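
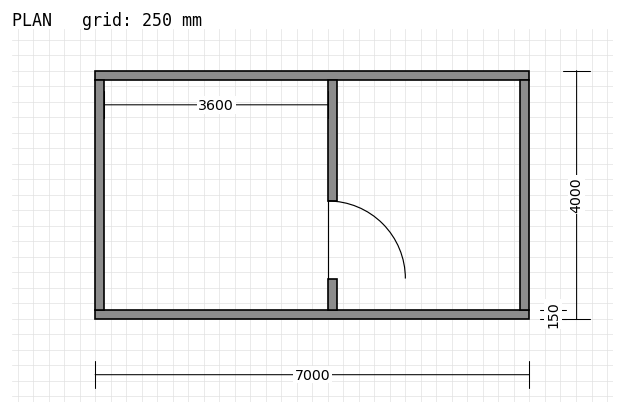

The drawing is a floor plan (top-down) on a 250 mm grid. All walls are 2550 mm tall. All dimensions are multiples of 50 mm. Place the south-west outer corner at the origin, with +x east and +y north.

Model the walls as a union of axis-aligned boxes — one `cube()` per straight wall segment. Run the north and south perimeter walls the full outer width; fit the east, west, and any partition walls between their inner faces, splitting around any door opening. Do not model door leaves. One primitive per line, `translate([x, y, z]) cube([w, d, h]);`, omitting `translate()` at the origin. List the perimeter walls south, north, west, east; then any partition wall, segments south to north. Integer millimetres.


cube([7000, 150, 2550]);
translate([0, 3850, 0]) cube([7000, 150, 2550]);
translate([0, 150, 0]) cube([150, 3700, 2550]);
translate([6850, 150, 0]) cube([150, 3700, 2550]);
translate([3750, 150, 0]) cube([150, 500, 2550]);
translate([3750, 1900, 0]) cube([150, 1950, 2550]);


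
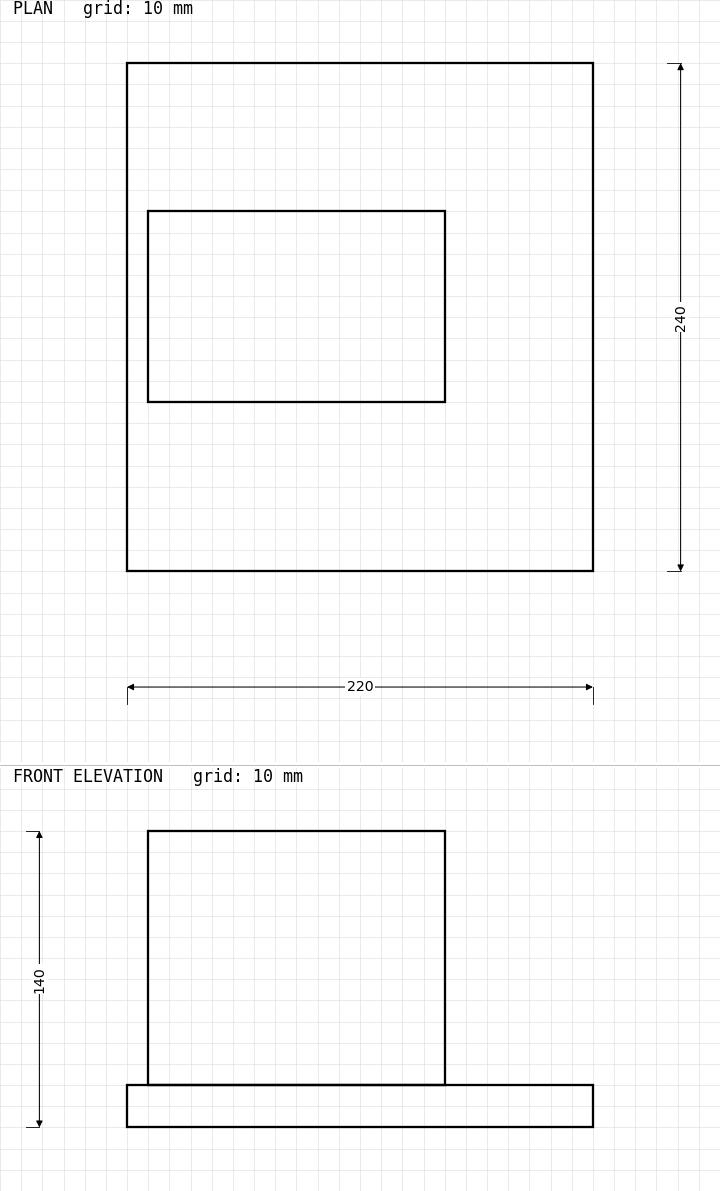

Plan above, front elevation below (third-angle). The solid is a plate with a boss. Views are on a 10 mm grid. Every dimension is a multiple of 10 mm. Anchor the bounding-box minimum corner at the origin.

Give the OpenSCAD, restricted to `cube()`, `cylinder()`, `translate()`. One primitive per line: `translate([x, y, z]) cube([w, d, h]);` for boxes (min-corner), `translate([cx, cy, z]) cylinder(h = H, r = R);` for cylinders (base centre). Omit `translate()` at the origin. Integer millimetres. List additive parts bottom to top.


cube([220, 240, 20]);
translate([10, 80, 20]) cube([140, 90, 120]);


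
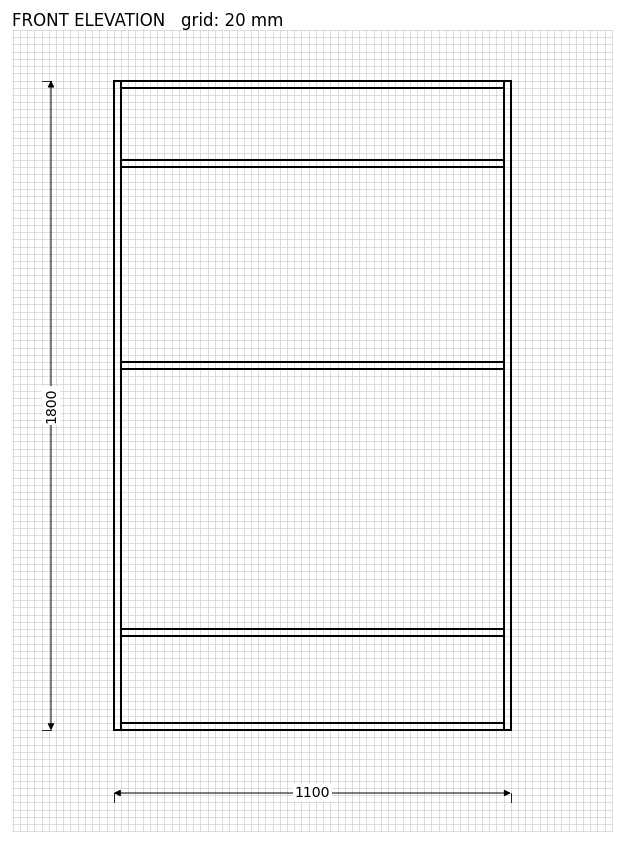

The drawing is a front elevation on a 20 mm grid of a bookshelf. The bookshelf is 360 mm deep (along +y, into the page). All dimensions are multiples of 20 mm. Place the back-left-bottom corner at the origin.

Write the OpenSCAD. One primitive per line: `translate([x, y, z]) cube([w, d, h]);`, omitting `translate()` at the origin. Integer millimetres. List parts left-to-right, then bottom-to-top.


cube([20, 360, 1800]);
translate([20, 0, 0]) cube([1060, 360, 20]);
translate([20, 0, 260]) cube([1060, 360, 20]);
translate([20, 0, 1000]) cube([1060, 360, 20]);
translate([20, 0, 1560]) cube([1060, 360, 20]);
translate([20, 0, 1780]) cube([1060, 360, 20]);
translate([1080, 0, 0]) cube([20, 360, 1800]);


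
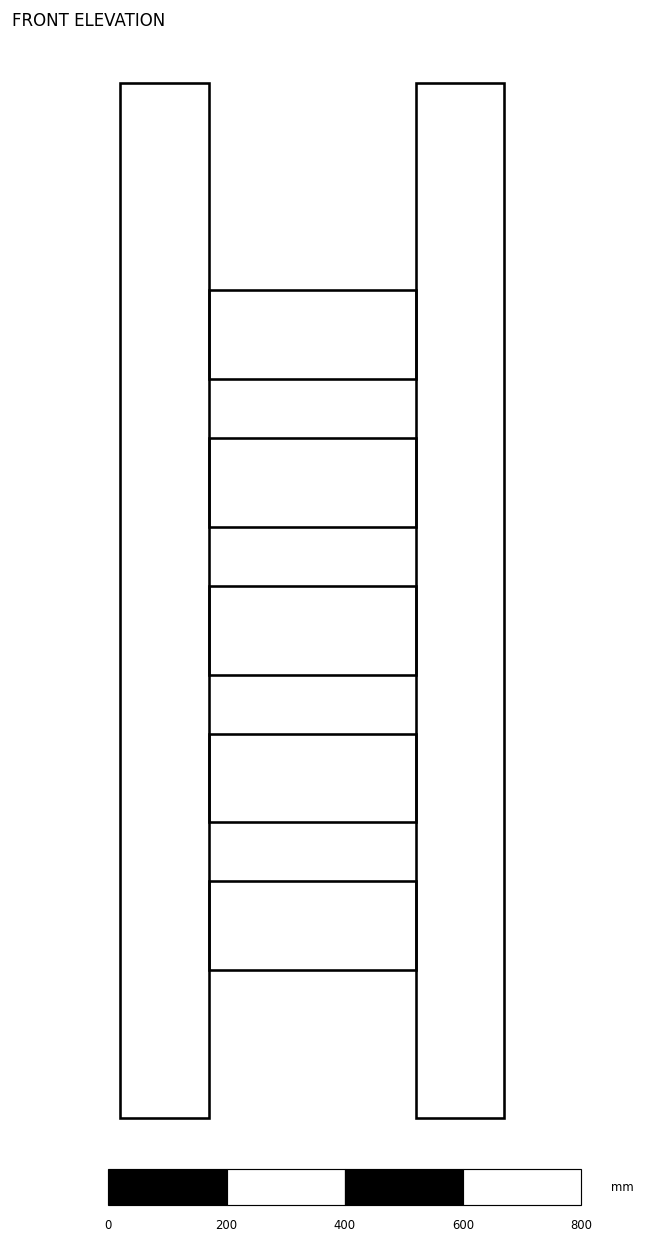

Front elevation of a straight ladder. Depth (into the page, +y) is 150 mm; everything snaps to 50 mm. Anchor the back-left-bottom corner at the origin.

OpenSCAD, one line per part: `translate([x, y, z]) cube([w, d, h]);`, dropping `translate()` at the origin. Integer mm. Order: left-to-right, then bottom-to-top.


cube([150, 150, 1750]);
translate([150, 0, 250]) cube([350, 150, 150]);
translate([150, 0, 500]) cube([350, 150, 150]);
translate([150, 0, 750]) cube([350, 150, 150]);
translate([150, 0, 1000]) cube([350, 150, 150]);
translate([150, 0, 1250]) cube([350, 150, 150]);
translate([500, 0, 0]) cube([150, 150, 1750]);


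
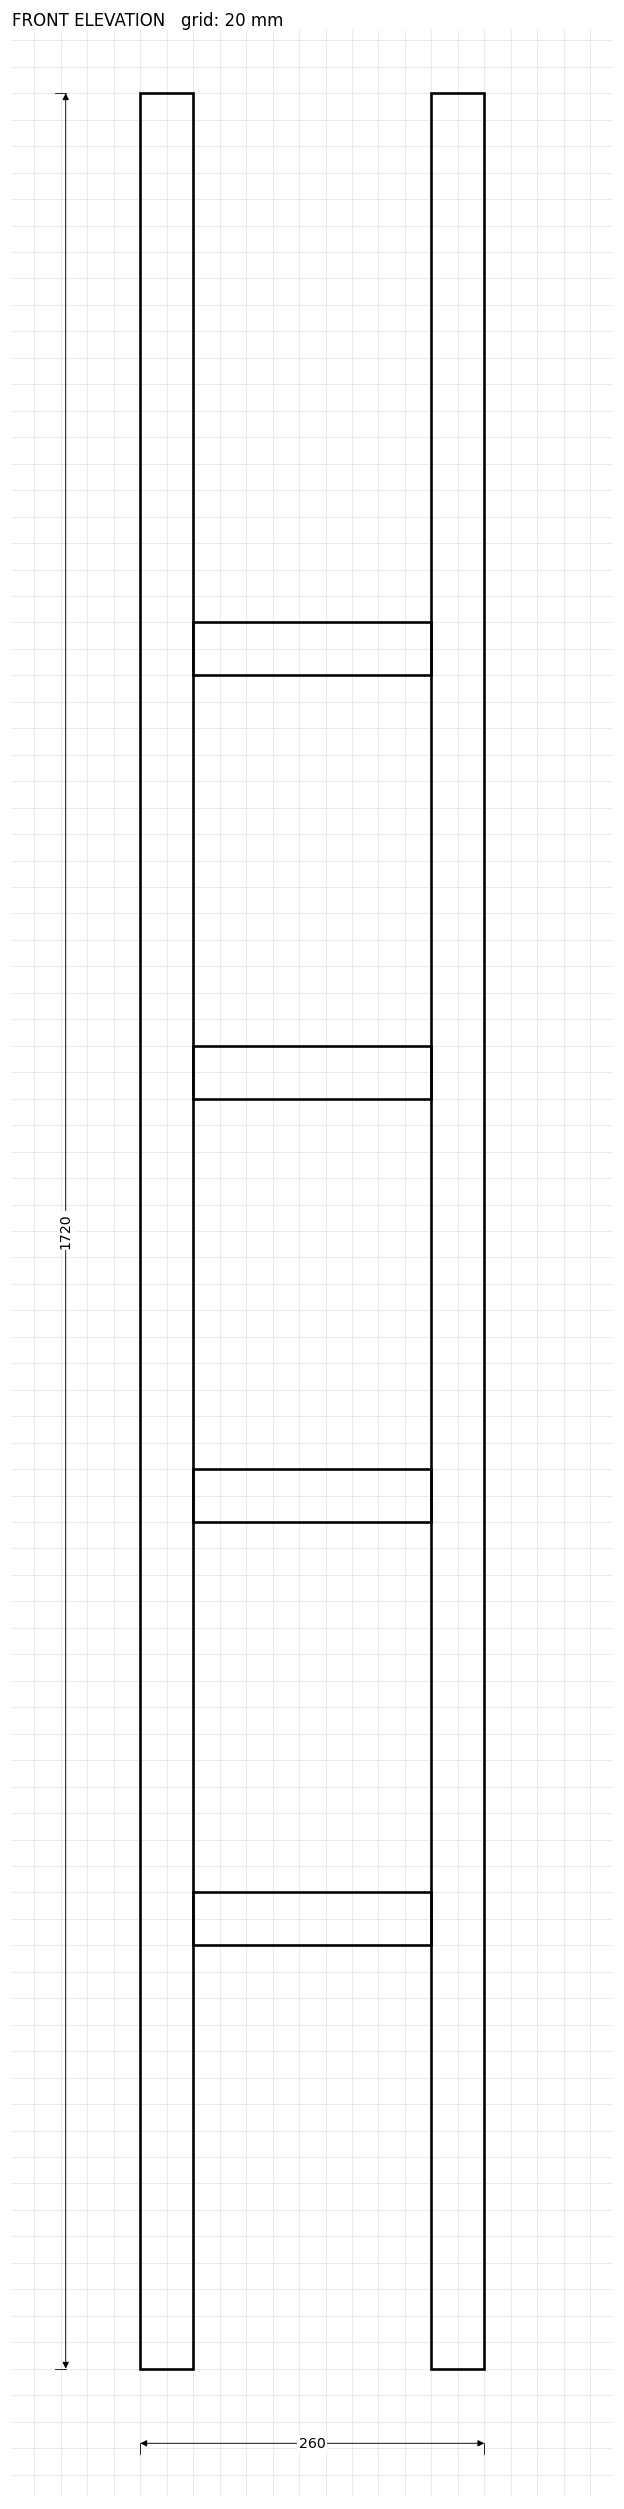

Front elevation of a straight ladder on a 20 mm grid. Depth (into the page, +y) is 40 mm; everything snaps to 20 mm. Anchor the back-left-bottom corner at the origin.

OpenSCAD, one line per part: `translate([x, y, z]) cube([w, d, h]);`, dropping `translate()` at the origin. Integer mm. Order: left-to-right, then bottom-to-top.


cube([40, 40, 1720]);
translate([40, 0, 320]) cube([180, 40, 40]);
translate([40, 0, 640]) cube([180, 40, 40]);
translate([40, 0, 960]) cube([180, 40, 40]);
translate([40, 0, 1280]) cube([180, 40, 40]);
translate([220, 0, 0]) cube([40, 40, 1720]);


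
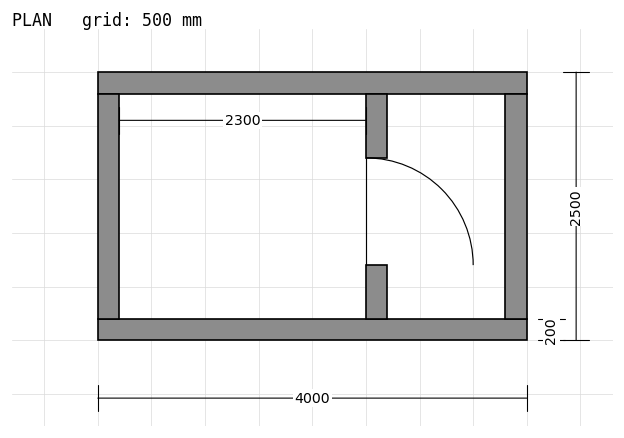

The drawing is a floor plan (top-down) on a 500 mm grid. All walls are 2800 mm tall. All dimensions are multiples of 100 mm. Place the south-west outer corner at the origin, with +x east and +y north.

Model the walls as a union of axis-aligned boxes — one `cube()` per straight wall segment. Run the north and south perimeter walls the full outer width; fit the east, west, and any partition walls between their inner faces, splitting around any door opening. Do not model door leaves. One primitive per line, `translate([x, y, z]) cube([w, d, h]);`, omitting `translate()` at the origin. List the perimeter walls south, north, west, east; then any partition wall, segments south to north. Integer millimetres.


cube([4000, 200, 2800]);
translate([0, 2300, 0]) cube([4000, 200, 2800]);
translate([0, 200, 0]) cube([200, 2100, 2800]);
translate([3800, 200, 0]) cube([200, 2100, 2800]);
translate([2500, 200, 0]) cube([200, 500, 2800]);
translate([2500, 1700, 0]) cube([200, 600, 2800]);


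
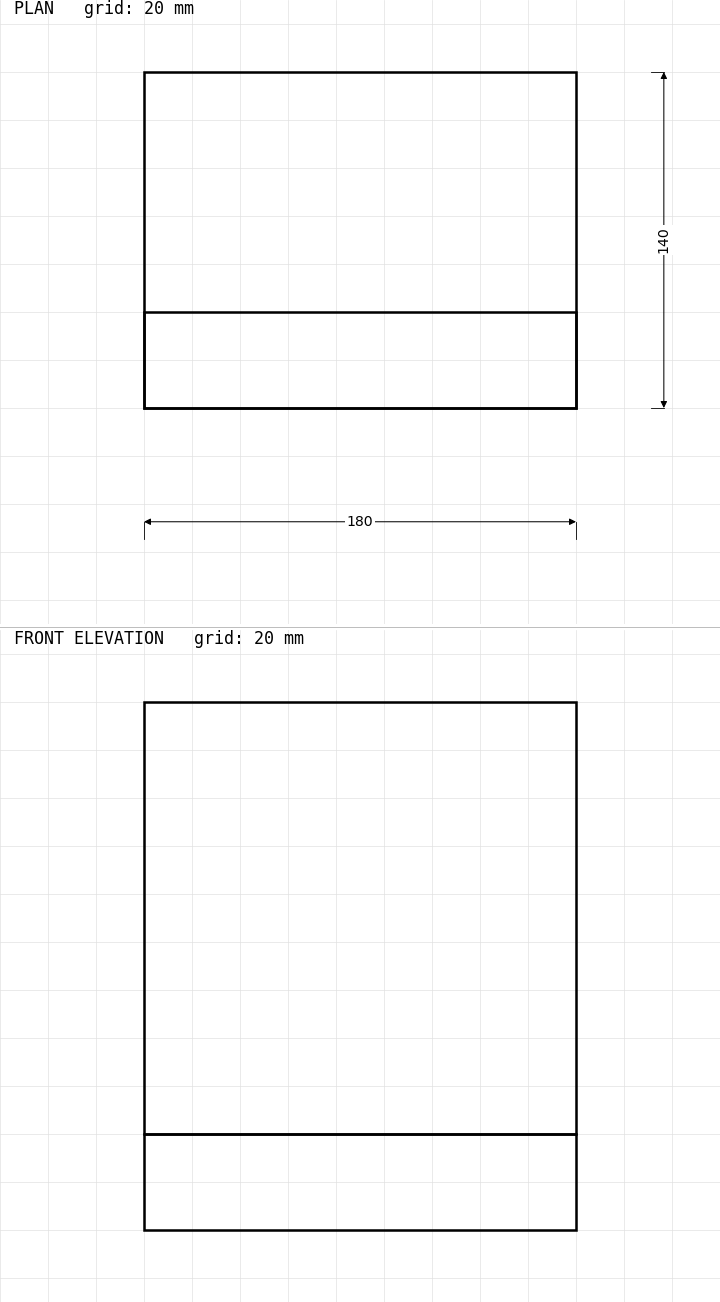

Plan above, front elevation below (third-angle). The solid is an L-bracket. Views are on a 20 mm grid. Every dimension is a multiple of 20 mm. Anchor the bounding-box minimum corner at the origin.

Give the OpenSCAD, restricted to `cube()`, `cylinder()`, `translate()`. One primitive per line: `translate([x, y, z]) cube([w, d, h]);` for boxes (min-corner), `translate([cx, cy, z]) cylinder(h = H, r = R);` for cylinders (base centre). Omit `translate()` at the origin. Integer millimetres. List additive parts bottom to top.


cube([180, 140, 40]);
translate([0, 0, 40]) cube([180, 40, 180]);


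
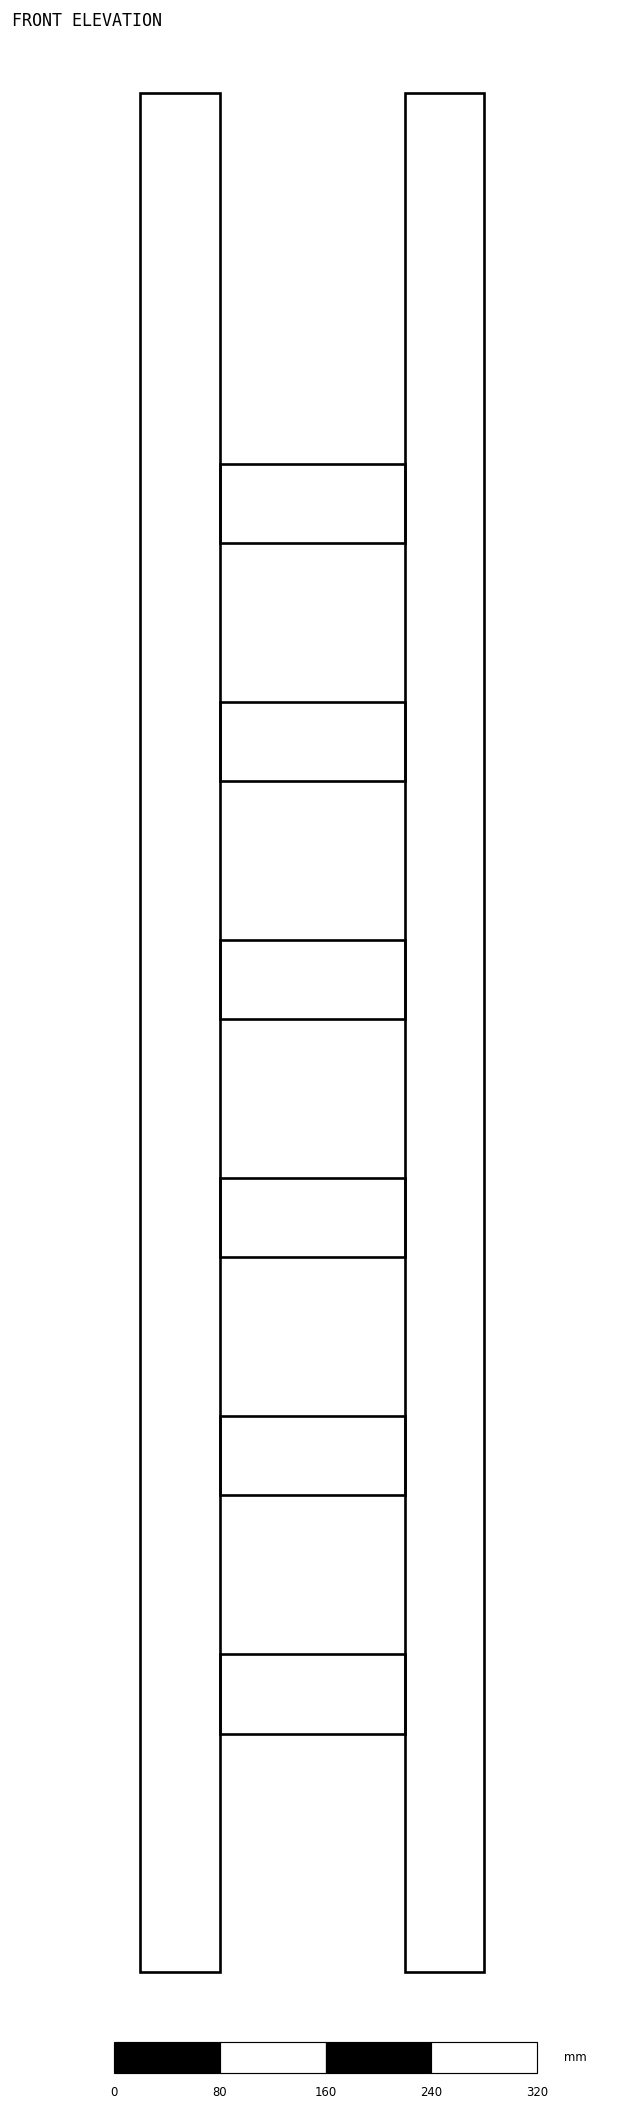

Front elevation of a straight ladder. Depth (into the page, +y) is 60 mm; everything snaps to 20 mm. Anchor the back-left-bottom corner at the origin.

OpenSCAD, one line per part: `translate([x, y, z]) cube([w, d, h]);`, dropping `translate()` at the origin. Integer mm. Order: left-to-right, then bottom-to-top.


cube([60, 60, 1420]);
translate([60, 0, 180]) cube([140, 60, 60]);
translate([60, 0, 360]) cube([140, 60, 60]);
translate([60, 0, 540]) cube([140, 60, 60]);
translate([60, 0, 720]) cube([140, 60, 60]);
translate([60, 0, 900]) cube([140, 60, 60]);
translate([60, 0, 1080]) cube([140, 60, 60]);
translate([200, 0, 0]) cube([60, 60, 1420]);


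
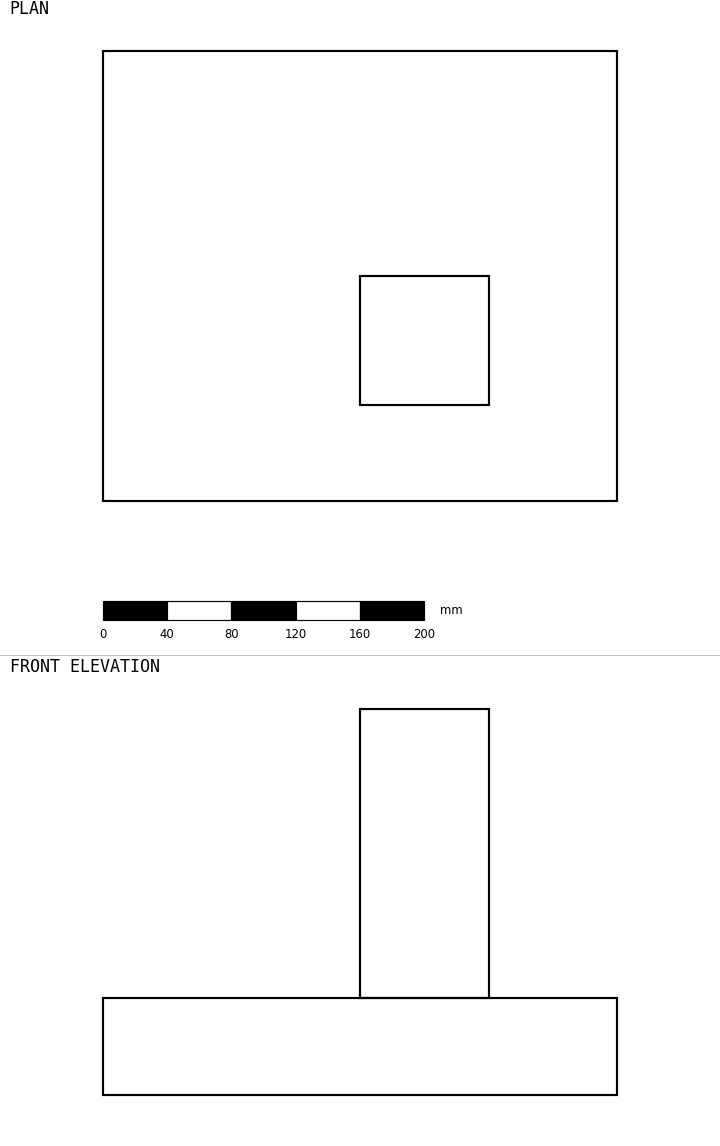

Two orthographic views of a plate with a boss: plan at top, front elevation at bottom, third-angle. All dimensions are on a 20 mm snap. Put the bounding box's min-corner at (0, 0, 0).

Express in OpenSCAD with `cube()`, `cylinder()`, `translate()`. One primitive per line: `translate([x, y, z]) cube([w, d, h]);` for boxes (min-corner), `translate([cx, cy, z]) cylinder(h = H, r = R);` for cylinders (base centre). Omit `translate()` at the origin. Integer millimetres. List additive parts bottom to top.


cube([320, 280, 60]);
translate([160, 60, 60]) cube([80, 80, 180]);


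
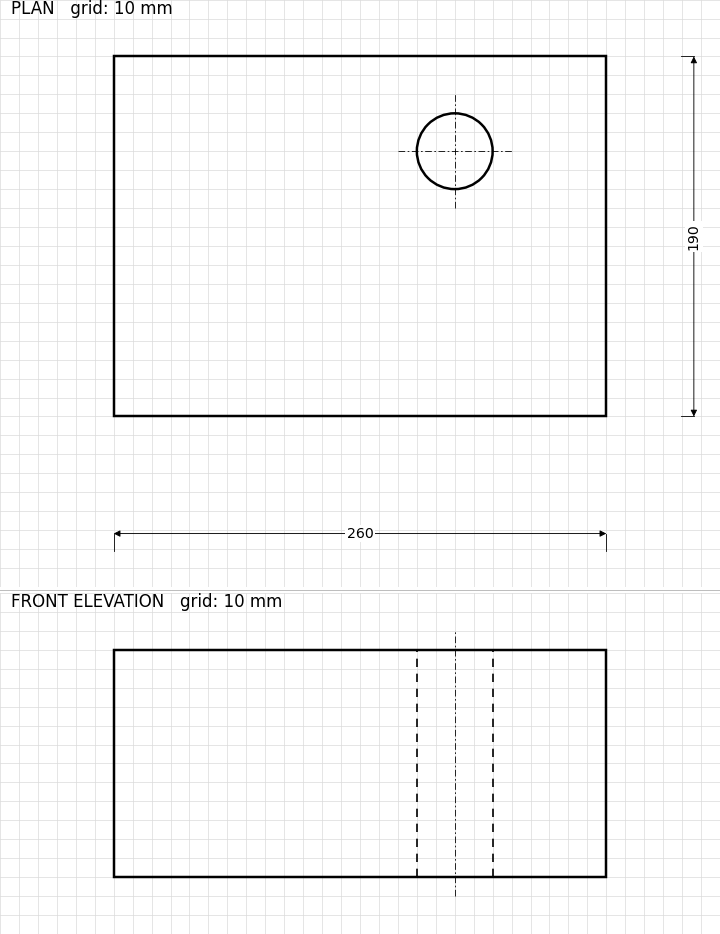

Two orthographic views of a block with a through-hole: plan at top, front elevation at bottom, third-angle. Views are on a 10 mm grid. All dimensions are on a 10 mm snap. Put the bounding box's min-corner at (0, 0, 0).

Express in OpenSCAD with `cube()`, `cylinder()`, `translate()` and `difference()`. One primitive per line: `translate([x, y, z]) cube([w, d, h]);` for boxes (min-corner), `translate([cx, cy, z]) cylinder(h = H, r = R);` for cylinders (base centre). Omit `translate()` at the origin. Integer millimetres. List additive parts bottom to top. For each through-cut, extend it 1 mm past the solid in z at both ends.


difference() {
  cube([260, 190, 120]);
  translate([180, 140, -1]) cylinder(h = 122, r = 20);
}


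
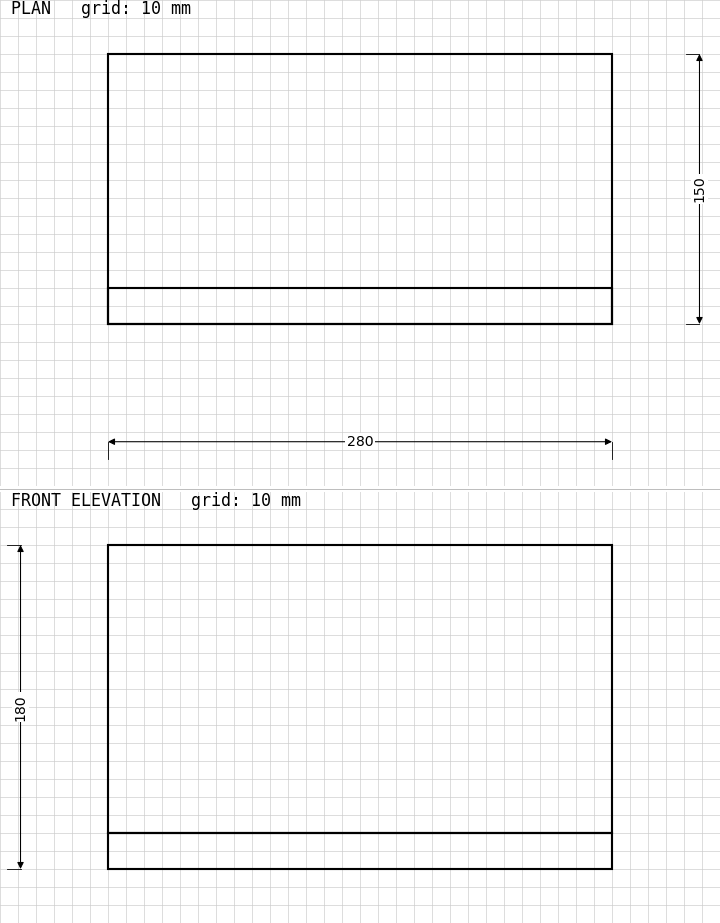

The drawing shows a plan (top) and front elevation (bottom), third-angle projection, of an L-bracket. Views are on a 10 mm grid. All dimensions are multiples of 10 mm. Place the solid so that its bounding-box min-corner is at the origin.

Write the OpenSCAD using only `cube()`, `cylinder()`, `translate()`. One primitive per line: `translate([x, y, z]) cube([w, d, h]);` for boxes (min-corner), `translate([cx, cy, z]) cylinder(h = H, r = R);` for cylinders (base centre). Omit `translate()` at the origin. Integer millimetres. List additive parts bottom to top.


cube([280, 150, 20]);
translate([0, 0, 20]) cube([280, 20, 160]);


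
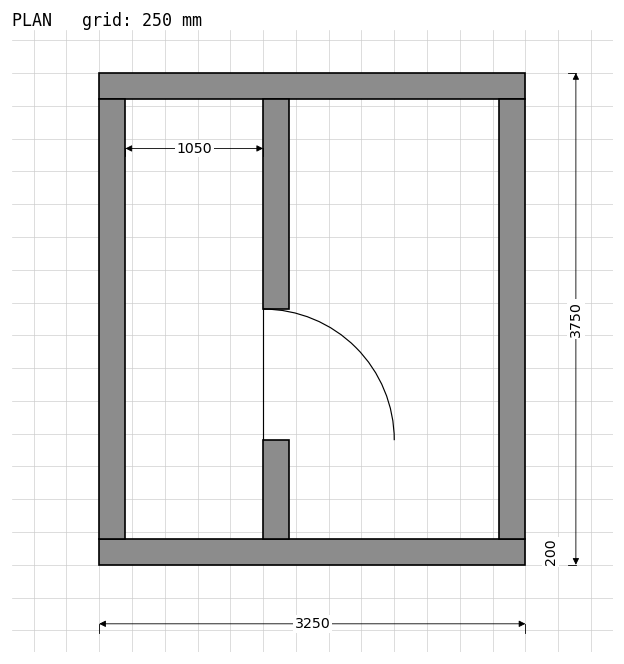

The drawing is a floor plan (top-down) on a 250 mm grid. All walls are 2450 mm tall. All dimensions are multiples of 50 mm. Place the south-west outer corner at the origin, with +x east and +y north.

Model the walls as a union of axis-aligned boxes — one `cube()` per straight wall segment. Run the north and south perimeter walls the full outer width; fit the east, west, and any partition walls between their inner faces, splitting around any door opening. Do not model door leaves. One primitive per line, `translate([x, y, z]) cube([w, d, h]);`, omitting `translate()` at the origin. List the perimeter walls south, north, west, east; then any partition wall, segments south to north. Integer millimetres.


cube([3250, 200, 2450]);
translate([0, 3550, 0]) cube([3250, 200, 2450]);
translate([0, 200, 0]) cube([200, 3350, 2450]);
translate([3050, 200, 0]) cube([200, 3350, 2450]);
translate([1250, 200, 0]) cube([200, 750, 2450]);
translate([1250, 1950, 0]) cube([200, 1600, 2450]);


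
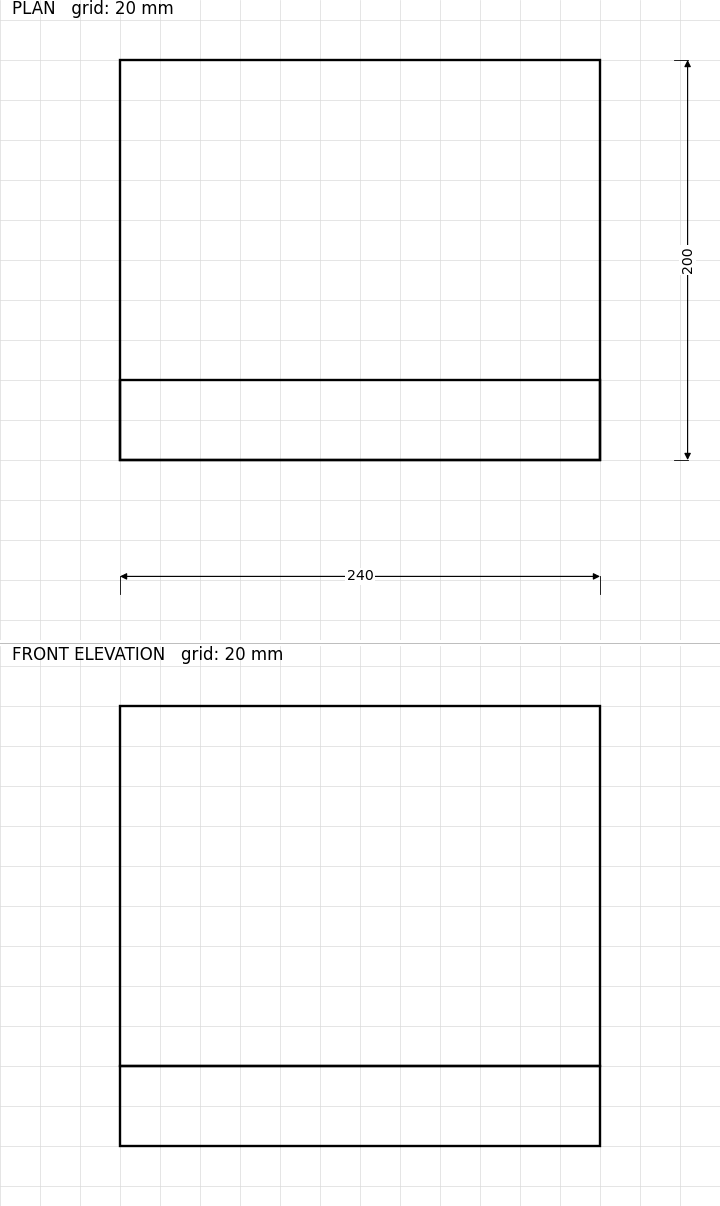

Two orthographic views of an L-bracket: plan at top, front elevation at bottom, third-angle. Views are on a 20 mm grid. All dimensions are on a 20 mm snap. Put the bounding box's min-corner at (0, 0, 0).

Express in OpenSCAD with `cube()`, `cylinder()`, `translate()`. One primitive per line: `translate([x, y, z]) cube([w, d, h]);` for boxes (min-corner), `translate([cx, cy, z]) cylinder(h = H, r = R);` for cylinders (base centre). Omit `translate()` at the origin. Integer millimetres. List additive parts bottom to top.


cube([240, 200, 40]);
translate([0, 0, 40]) cube([240, 40, 180]);


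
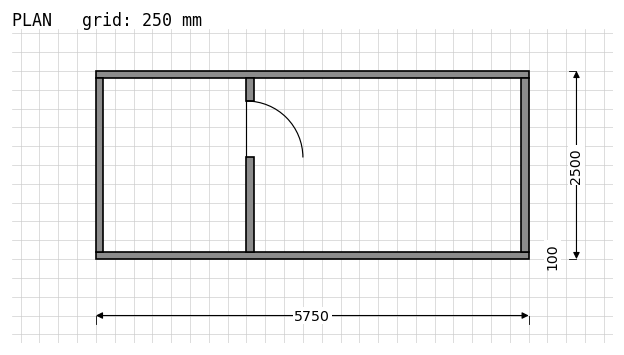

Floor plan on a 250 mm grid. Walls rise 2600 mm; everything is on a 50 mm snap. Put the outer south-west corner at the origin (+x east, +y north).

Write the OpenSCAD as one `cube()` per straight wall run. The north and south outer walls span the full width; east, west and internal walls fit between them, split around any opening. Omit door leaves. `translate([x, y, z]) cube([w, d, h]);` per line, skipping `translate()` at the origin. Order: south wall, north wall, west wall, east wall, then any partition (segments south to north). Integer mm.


cube([5750, 100, 2600]);
translate([0, 2400, 0]) cube([5750, 100, 2600]);
translate([0, 100, 0]) cube([100, 2300, 2600]);
translate([5650, 100, 0]) cube([100, 2300, 2600]);
translate([2000, 100, 0]) cube([100, 1250, 2600]);
translate([2000, 2100, 0]) cube([100, 300, 2600]);


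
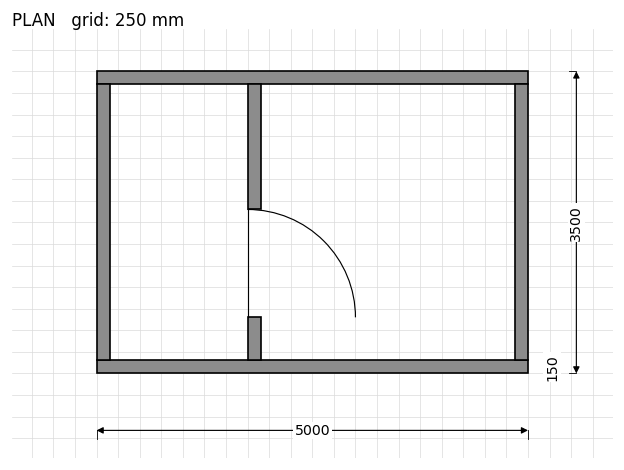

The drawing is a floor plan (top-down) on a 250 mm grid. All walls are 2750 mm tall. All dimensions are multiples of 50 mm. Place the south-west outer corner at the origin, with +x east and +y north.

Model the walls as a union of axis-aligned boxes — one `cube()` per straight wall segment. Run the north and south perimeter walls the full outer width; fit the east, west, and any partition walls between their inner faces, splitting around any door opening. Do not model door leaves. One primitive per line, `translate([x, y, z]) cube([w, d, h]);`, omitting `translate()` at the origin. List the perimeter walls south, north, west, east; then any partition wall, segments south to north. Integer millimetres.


cube([5000, 150, 2750]);
translate([0, 3350, 0]) cube([5000, 150, 2750]);
translate([0, 150, 0]) cube([150, 3200, 2750]);
translate([4850, 150, 0]) cube([150, 3200, 2750]);
translate([1750, 150, 0]) cube([150, 500, 2750]);
translate([1750, 1900, 0]) cube([150, 1450, 2750]);


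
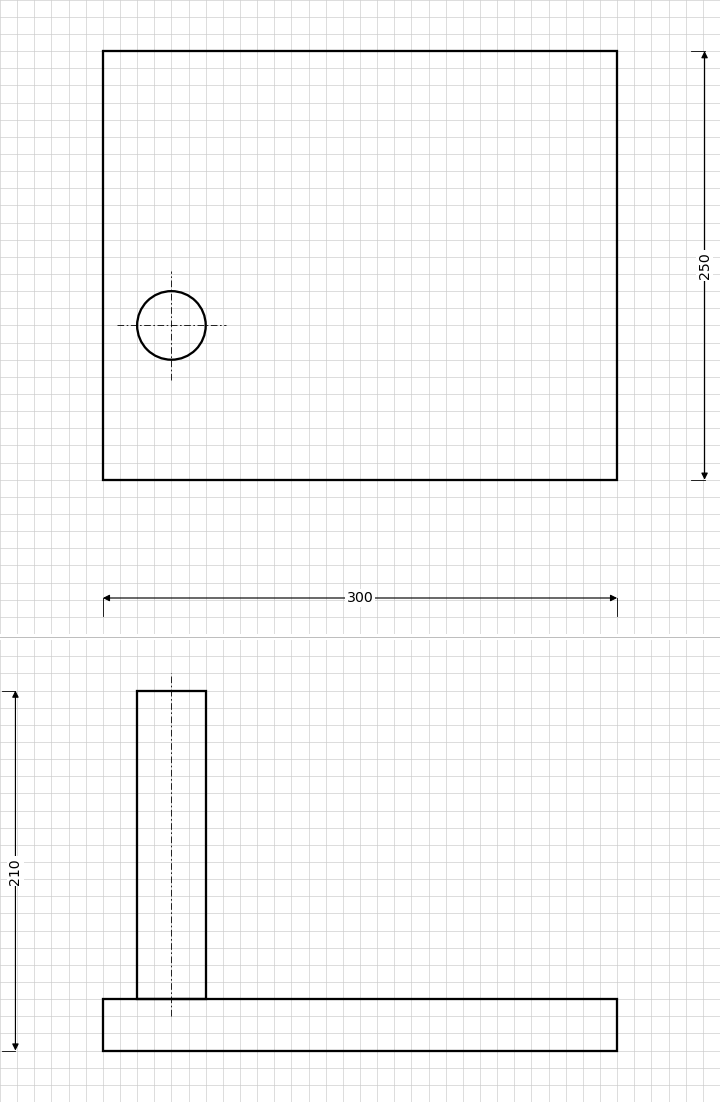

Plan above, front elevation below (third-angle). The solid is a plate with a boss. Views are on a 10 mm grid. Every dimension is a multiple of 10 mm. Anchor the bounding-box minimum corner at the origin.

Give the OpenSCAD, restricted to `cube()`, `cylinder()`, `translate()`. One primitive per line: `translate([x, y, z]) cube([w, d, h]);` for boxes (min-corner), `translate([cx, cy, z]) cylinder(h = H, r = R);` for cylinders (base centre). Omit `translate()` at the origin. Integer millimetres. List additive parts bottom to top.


cube([300, 250, 30]);
translate([40, 90, 30]) cylinder(h = 180, r = 20);


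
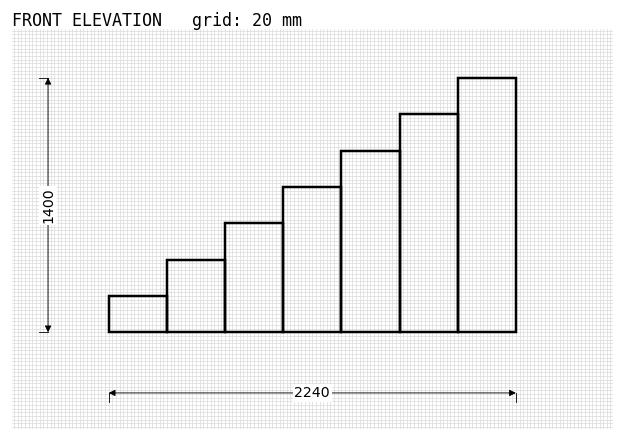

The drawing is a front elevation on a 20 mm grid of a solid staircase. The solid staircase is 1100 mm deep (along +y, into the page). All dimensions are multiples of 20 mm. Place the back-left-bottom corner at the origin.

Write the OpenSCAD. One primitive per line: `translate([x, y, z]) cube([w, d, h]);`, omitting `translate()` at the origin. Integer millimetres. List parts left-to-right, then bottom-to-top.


cube([320, 1100, 200]);
translate([320, 0, 0]) cube([320, 1100, 400]);
translate([640, 0, 0]) cube([320, 1100, 600]);
translate([960, 0, 0]) cube([320, 1100, 800]);
translate([1280, 0, 0]) cube([320, 1100, 1000]);
translate([1600, 0, 0]) cube([320, 1100, 1200]);
translate([1920, 0, 0]) cube([320, 1100, 1400]);


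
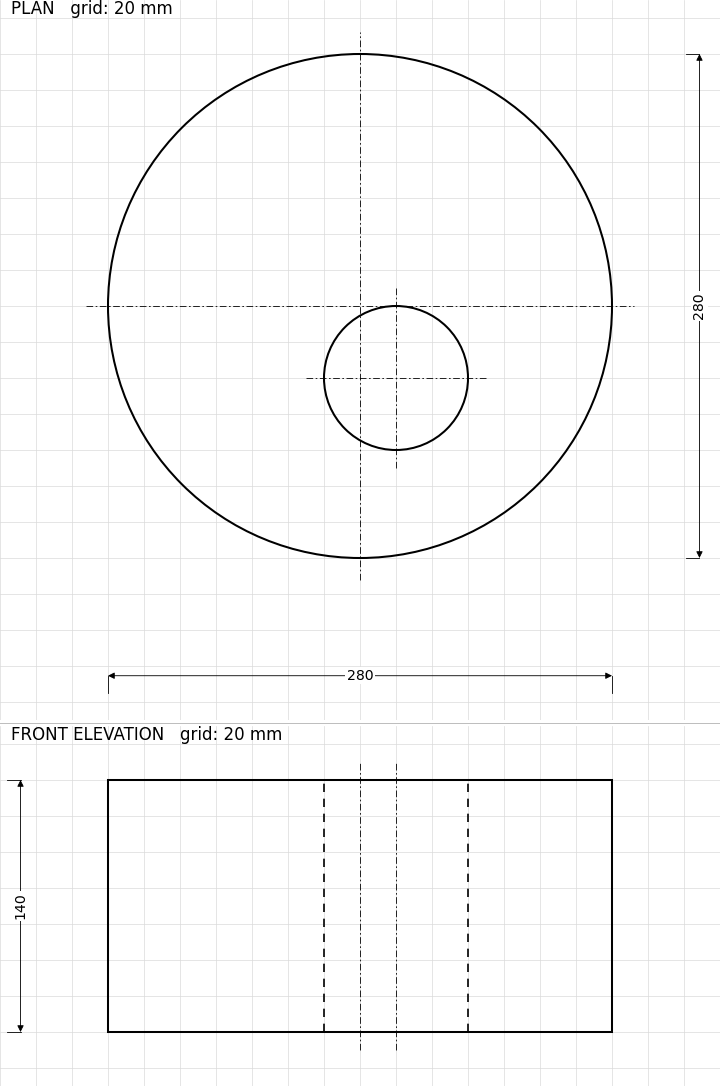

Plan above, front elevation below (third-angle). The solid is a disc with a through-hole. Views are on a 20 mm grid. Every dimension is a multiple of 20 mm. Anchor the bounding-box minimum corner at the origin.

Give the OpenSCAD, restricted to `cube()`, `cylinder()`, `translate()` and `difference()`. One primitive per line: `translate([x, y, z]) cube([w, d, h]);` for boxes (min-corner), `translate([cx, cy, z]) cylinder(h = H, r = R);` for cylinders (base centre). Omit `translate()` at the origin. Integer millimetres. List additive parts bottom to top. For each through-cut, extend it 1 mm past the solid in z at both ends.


difference() {
  translate([140, 140, 0]) cylinder(h = 140, r = 140);
  translate([160, 100, -1]) cylinder(h = 142, r = 40);
}


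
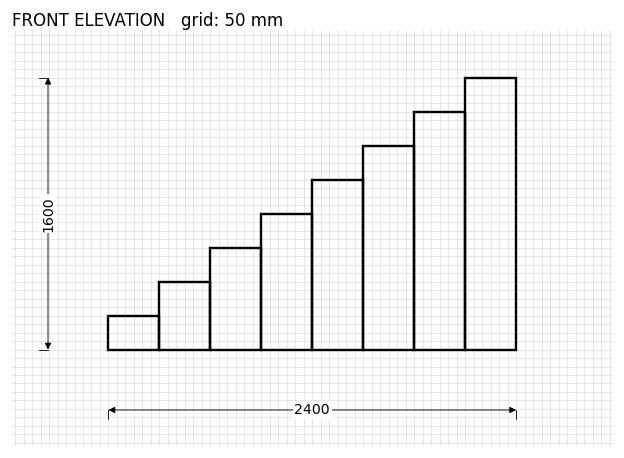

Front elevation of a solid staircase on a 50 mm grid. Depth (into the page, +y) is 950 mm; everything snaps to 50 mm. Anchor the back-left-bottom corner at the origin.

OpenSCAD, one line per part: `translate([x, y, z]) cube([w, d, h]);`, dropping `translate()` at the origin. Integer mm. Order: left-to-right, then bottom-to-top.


cube([300, 950, 200]);
translate([300, 0, 0]) cube([300, 950, 400]);
translate([600, 0, 0]) cube([300, 950, 600]);
translate([900, 0, 0]) cube([300, 950, 800]);
translate([1200, 0, 0]) cube([300, 950, 1000]);
translate([1500, 0, 0]) cube([300, 950, 1200]);
translate([1800, 0, 0]) cube([300, 950, 1400]);
translate([2100, 0, 0]) cube([300, 950, 1600]);


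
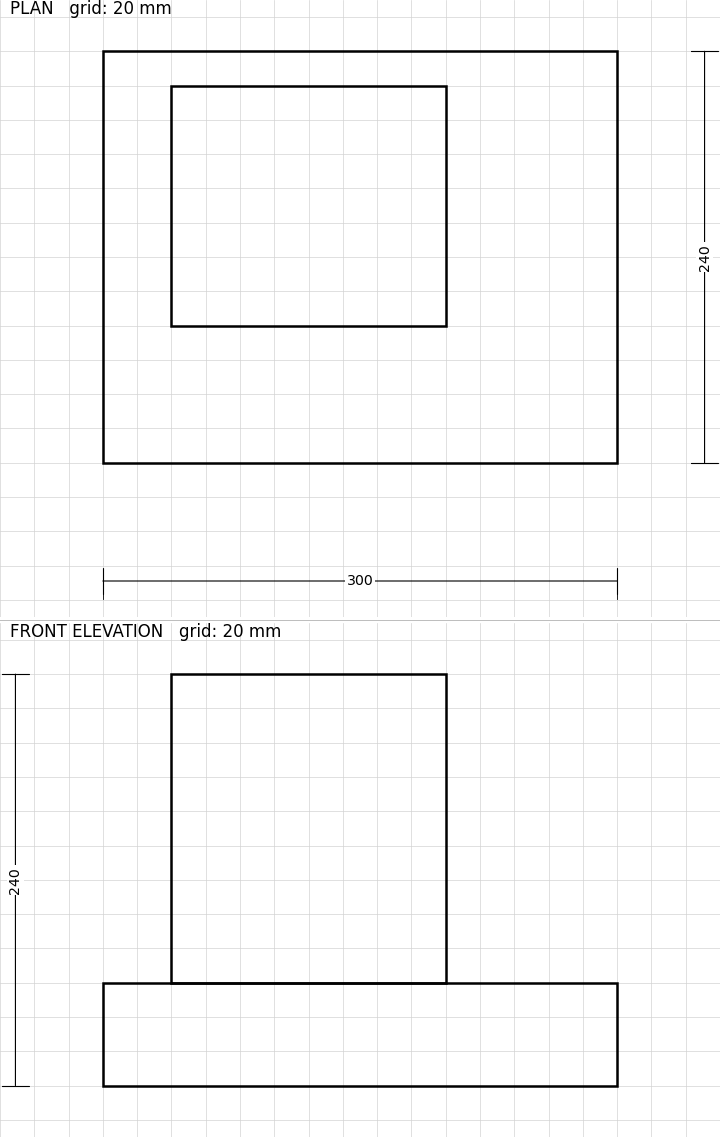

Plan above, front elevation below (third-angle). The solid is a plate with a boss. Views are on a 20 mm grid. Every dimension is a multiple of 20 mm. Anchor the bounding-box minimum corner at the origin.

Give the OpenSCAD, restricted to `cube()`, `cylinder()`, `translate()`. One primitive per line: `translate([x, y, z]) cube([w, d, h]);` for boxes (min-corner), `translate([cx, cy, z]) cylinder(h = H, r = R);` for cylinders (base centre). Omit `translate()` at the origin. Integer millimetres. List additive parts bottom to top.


cube([300, 240, 60]);
translate([40, 80, 60]) cube([160, 140, 180]);


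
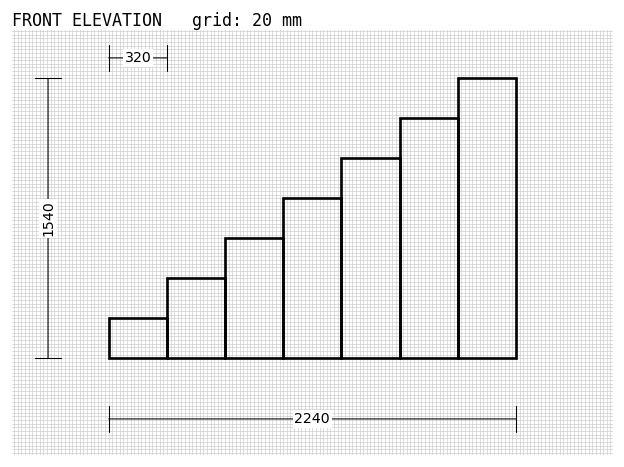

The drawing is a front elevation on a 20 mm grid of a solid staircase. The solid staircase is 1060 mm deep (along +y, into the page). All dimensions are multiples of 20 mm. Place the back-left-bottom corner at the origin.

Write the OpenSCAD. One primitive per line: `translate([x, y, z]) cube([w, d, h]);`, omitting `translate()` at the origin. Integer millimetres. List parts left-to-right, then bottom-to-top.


cube([320, 1060, 220]);
translate([320, 0, 0]) cube([320, 1060, 440]);
translate([640, 0, 0]) cube([320, 1060, 660]);
translate([960, 0, 0]) cube([320, 1060, 880]);
translate([1280, 0, 0]) cube([320, 1060, 1100]);
translate([1600, 0, 0]) cube([320, 1060, 1320]);
translate([1920, 0, 0]) cube([320, 1060, 1540]);


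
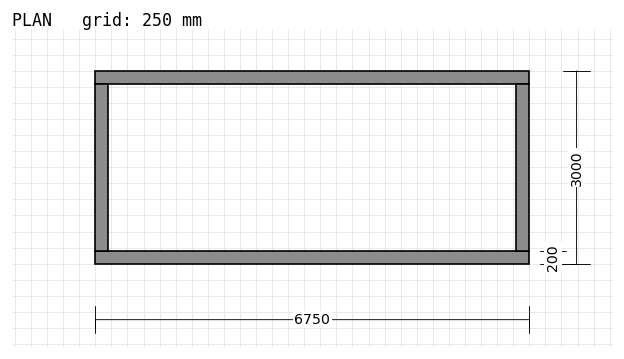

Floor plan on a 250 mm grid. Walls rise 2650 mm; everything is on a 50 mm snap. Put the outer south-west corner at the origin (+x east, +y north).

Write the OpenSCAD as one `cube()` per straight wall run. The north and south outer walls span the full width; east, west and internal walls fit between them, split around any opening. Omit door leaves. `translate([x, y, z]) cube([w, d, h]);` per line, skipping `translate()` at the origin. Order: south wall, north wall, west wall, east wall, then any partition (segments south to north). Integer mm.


cube([6750, 200, 2650]);
translate([0, 2800, 0]) cube([6750, 200, 2650]);
translate([0, 200, 0]) cube([200, 2600, 2650]);
translate([6550, 200, 0]) cube([200, 2600, 2650]);


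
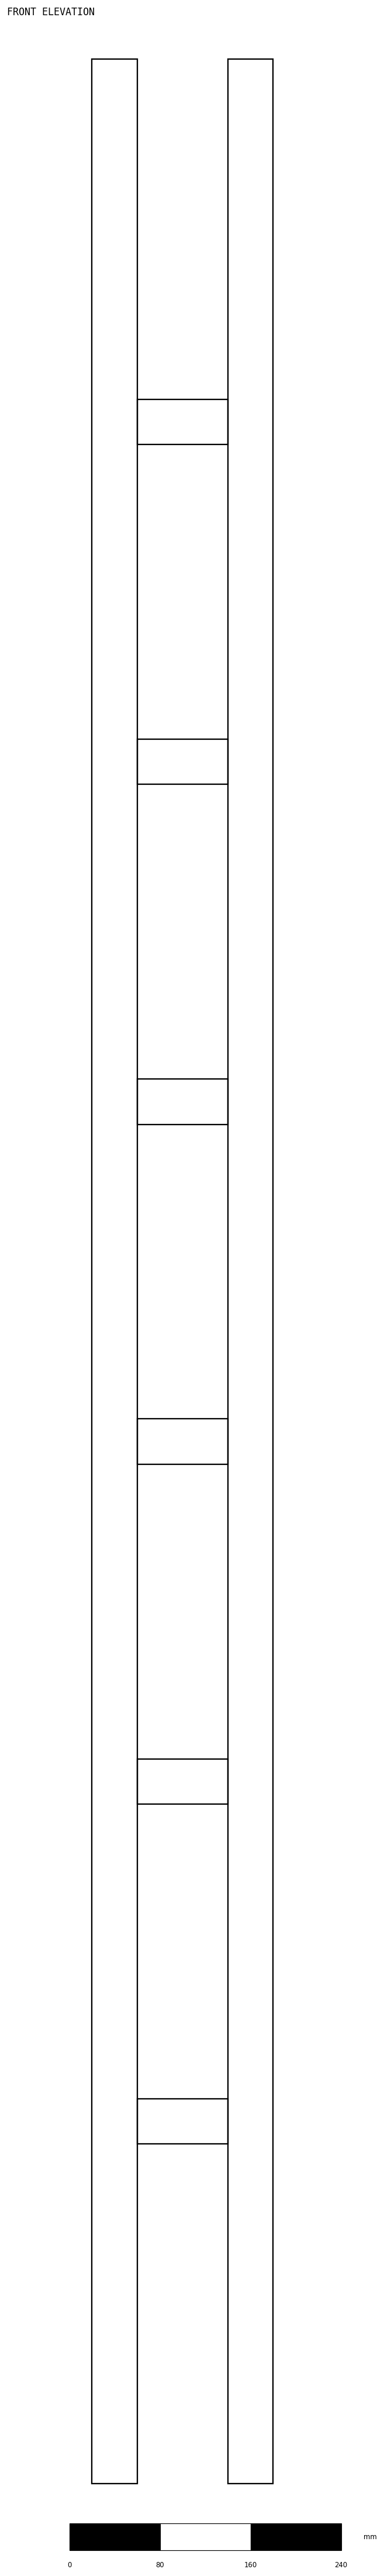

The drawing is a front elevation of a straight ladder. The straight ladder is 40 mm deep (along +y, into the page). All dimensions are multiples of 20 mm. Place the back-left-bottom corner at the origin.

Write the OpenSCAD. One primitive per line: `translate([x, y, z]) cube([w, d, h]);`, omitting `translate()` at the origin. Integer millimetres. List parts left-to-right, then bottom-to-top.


cube([40, 40, 2140]);
translate([40, 0, 300]) cube([80, 40, 40]);
translate([40, 0, 600]) cube([80, 40, 40]);
translate([40, 0, 900]) cube([80, 40, 40]);
translate([40, 0, 1200]) cube([80, 40, 40]);
translate([40, 0, 1500]) cube([80, 40, 40]);
translate([40, 0, 1800]) cube([80, 40, 40]);
translate([120, 0, 0]) cube([40, 40, 2140]);


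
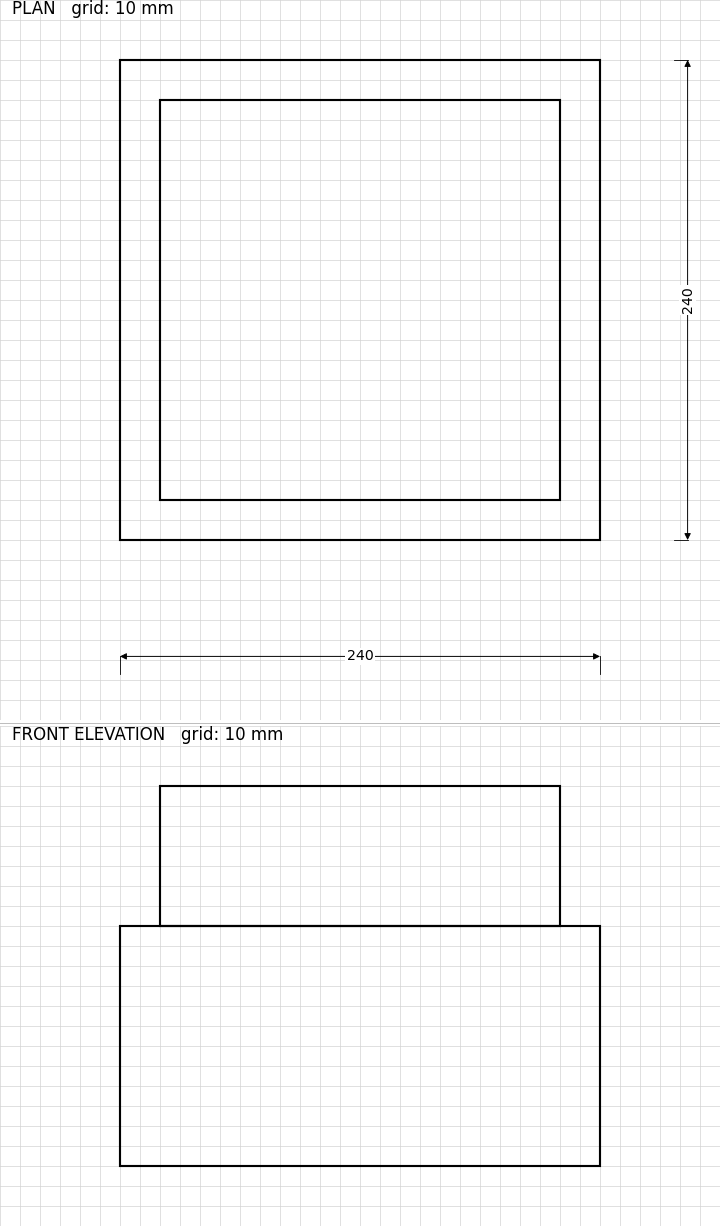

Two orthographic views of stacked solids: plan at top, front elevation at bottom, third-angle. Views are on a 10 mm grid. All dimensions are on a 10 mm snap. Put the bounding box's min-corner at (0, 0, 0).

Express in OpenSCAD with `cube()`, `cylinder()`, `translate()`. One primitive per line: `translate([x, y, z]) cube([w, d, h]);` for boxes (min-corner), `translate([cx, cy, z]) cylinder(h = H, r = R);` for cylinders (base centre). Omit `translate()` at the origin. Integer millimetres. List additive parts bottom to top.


cube([240, 240, 120]);
translate([20, 20, 120]) cube([200, 200, 70]);


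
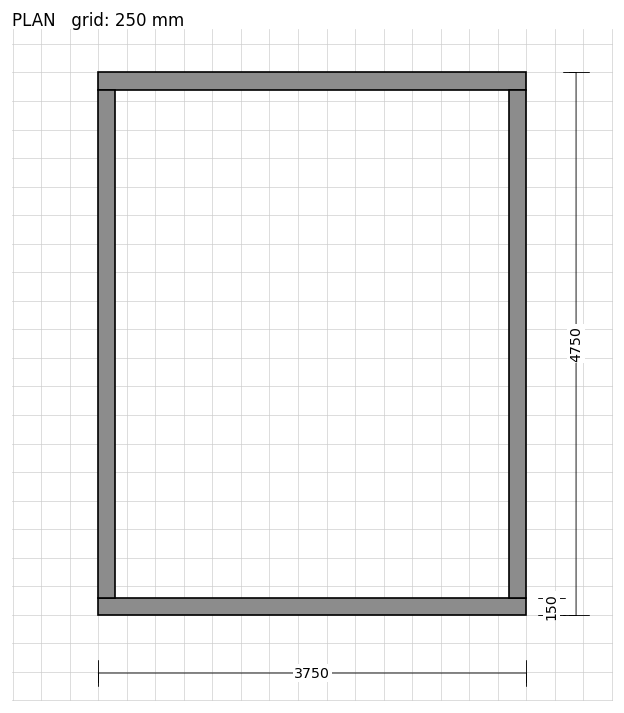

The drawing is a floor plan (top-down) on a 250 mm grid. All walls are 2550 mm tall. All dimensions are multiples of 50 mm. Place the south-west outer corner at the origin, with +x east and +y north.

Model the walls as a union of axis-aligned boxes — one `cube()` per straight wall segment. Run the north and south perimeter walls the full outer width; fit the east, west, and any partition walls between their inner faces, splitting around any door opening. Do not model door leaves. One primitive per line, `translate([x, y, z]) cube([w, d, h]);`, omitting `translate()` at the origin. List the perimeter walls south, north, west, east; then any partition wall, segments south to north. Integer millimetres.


cube([3750, 150, 2550]);
translate([0, 4600, 0]) cube([3750, 150, 2550]);
translate([0, 150, 0]) cube([150, 4450, 2550]);
translate([3600, 150, 0]) cube([150, 4450, 2550]);


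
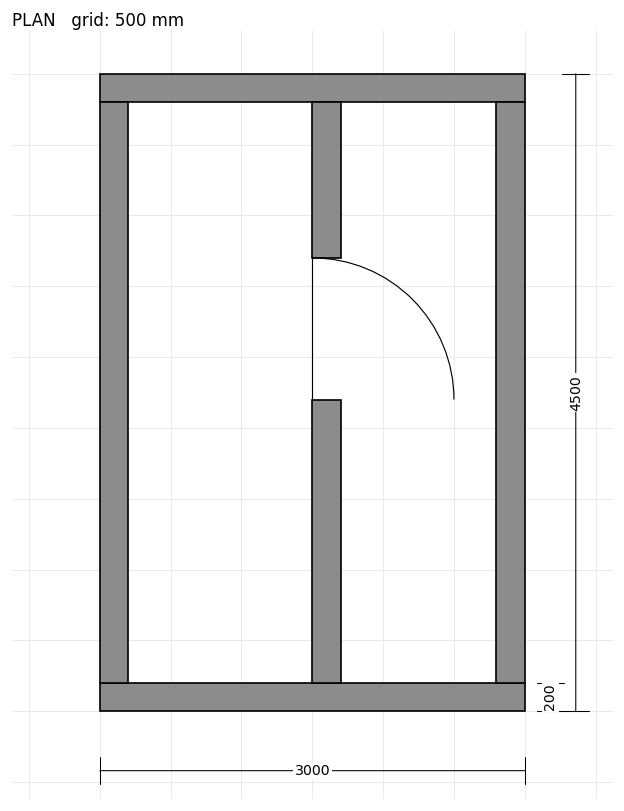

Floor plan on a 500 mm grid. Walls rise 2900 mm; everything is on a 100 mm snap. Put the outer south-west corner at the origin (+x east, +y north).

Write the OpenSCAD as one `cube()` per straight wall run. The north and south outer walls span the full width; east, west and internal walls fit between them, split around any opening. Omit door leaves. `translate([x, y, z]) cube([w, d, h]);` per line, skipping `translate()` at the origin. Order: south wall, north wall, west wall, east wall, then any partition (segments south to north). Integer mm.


cube([3000, 200, 2900]);
translate([0, 4300, 0]) cube([3000, 200, 2900]);
translate([0, 200, 0]) cube([200, 4100, 2900]);
translate([2800, 200, 0]) cube([200, 4100, 2900]);
translate([1500, 200, 0]) cube([200, 2000, 2900]);
translate([1500, 3200, 0]) cube([200, 1100, 2900]);


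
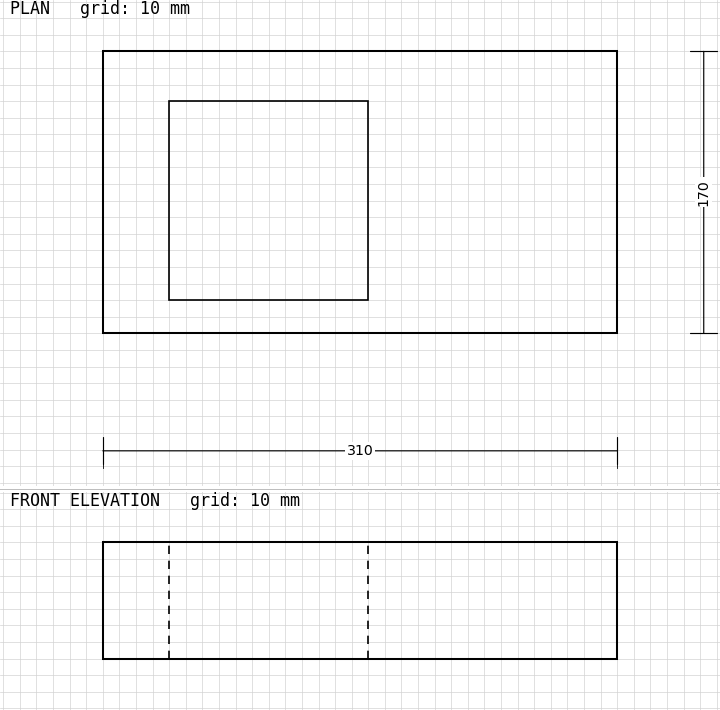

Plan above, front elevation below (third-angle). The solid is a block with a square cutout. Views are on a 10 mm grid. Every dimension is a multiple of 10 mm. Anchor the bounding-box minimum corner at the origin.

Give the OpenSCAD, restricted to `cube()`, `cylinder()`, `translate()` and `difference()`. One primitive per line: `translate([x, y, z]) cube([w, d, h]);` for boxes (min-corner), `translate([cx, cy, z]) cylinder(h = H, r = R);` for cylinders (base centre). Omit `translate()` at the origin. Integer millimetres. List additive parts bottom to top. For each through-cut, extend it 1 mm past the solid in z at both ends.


difference() {
  cube([310, 170, 70]);
  translate([40, 20, -1]) cube([120, 120, 72]);
}


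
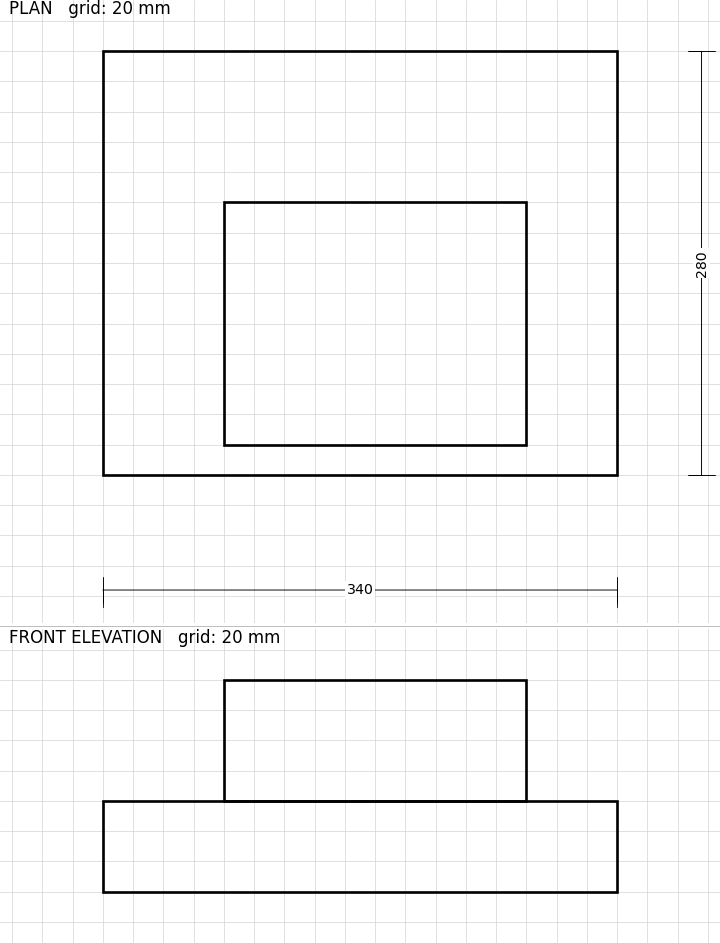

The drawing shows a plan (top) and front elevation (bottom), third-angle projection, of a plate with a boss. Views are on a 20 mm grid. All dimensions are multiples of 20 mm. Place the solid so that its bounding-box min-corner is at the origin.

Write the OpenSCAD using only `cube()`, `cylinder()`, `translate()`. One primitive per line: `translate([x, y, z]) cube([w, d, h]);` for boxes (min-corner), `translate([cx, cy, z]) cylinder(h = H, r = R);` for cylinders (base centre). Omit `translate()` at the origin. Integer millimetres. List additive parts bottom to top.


cube([340, 280, 60]);
translate([80, 20, 60]) cube([200, 160, 80]);


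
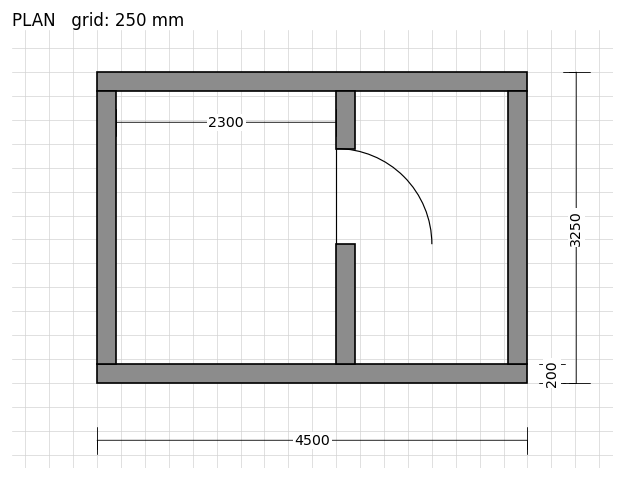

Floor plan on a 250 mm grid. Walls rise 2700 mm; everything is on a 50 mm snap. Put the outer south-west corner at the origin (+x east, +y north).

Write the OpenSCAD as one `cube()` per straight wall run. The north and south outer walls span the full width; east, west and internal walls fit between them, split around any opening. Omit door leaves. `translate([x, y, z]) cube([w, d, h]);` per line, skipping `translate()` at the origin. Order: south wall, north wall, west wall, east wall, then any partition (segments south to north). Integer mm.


cube([4500, 200, 2700]);
translate([0, 3050, 0]) cube([4500, 200, 2700]);
translate([0, 200, 0]) cube([200, 2850, 2700]);
translate([4300, 200, 0]) cube([200, 2850, 2700]);
translate([2500, 200, 0]) cube([200, 1250, 2700]);
translate([2500, 2450, 0]) cube([200, 600, 2700]);


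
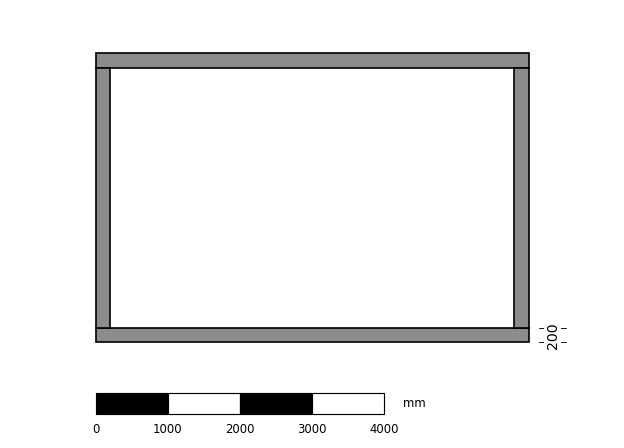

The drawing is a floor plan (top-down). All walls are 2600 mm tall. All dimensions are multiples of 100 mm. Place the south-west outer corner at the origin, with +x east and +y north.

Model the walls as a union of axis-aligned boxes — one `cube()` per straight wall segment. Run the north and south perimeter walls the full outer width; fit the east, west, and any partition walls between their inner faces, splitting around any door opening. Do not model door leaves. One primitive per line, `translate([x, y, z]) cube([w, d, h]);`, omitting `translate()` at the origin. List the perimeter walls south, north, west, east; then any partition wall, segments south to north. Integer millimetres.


cube([6000, 200, 2600]);
translate([0, 3800, 0]) cube([6000, 200, 2600]);
translate([0, 200, 0]) cube([200, 3600, 2600]);
translate([5800, 200, 0]) cube([200, 3600, 2600]);


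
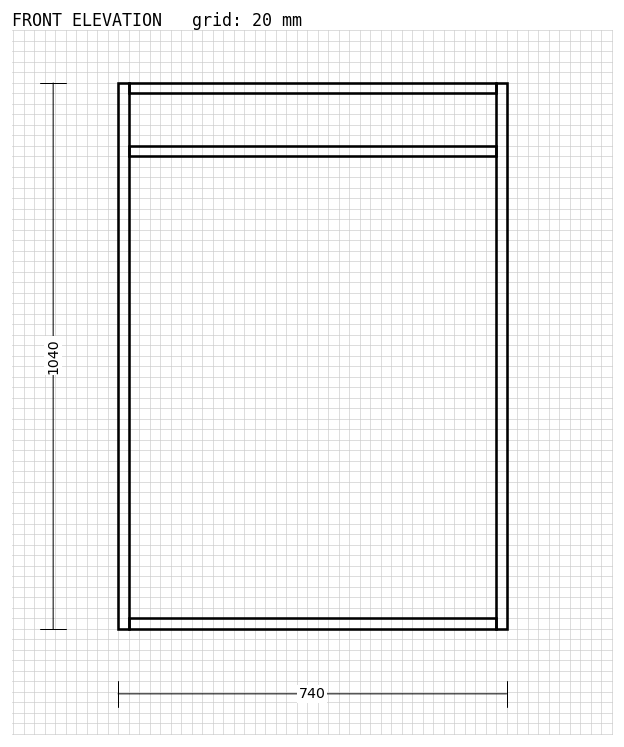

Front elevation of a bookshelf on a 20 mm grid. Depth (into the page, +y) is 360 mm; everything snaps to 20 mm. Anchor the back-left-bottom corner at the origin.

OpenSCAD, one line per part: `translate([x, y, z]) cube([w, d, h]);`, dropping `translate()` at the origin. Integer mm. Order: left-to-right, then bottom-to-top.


cube([20, 360, 1040]);
translate([20, 0, 0]) cube([700, 360, 20]);
translate([20, 0, 900]) cube([700, 360, 20]);
translate([20, 0, 1020]) cube([700, 360, 20]);
translate([720, 0, 0]) cube([20, 360, 1040]);


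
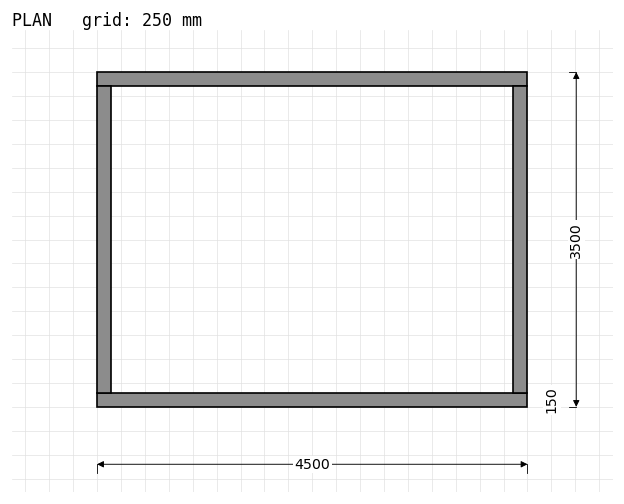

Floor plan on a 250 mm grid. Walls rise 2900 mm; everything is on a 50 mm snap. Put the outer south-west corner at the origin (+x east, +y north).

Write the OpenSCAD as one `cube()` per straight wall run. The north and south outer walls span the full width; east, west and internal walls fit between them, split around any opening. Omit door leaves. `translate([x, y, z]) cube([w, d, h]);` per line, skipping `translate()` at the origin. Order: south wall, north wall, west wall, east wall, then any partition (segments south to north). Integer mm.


cube([4500, 150, 2900]);
translate([0, 3350, 0]) cube([4500, 150, 2900]);
translate([0, 150, 0]) cube([150, 3200, 2900]);
translate([4350, 150, 0]) cube([150, 3200, 2900]);


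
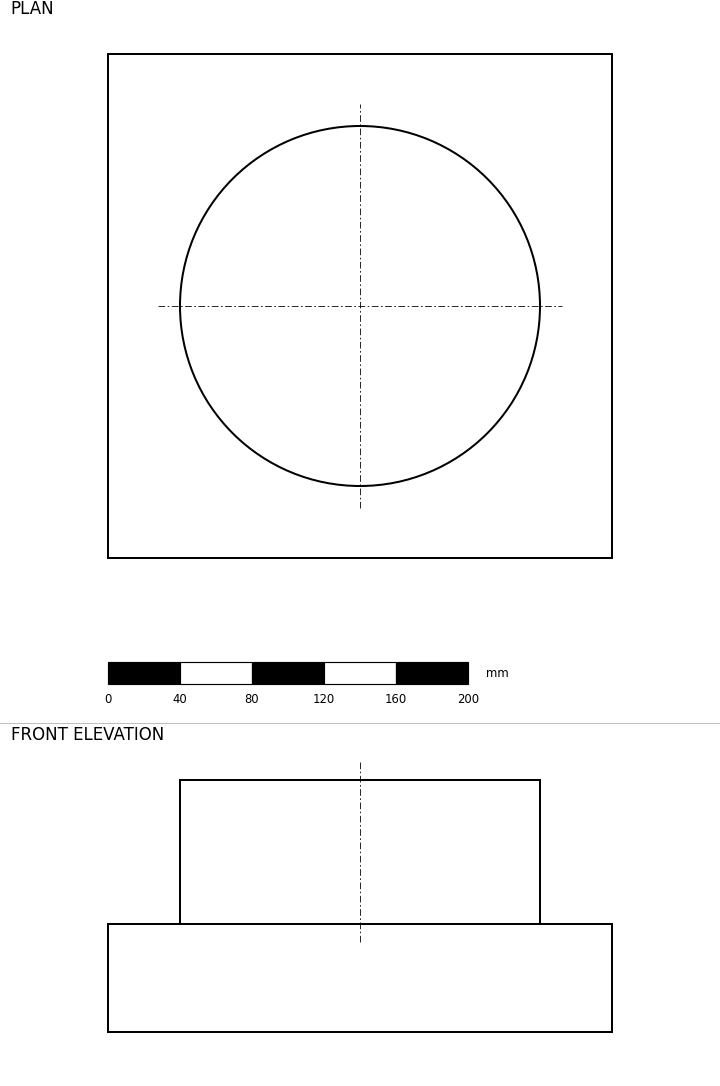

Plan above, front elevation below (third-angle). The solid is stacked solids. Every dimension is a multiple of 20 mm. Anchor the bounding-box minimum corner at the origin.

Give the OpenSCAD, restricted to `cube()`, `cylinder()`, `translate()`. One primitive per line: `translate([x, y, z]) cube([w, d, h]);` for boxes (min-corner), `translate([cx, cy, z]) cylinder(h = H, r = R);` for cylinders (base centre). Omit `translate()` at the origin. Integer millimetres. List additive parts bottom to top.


cube([280, 280, 60]);
translate([140, 140, 60]) cylinder(h = 80, r = 100);


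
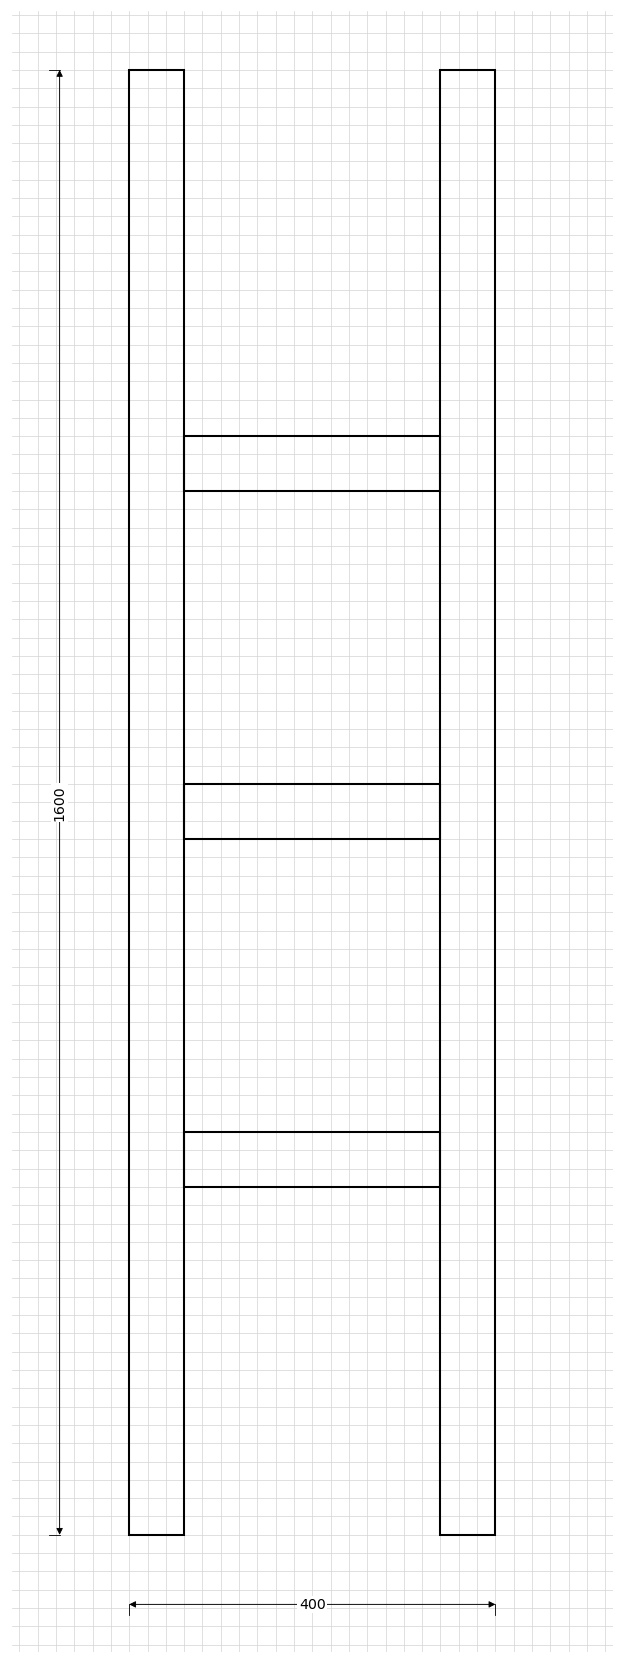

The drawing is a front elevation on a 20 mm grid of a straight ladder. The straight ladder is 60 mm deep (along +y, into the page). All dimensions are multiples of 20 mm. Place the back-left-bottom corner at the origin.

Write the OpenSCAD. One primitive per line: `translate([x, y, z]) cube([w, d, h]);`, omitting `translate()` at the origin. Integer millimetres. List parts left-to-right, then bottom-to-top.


cube([60, 60, 1600]);
translate([60, 0, 380]) cube([280, 60, 60]);
translate([60, 0, 760]) cube([280, 60, 60]);
translate([60, 0, 1140]) cube([280, 60, 60]);
translate([340, 0, 0]) cube([60, 60, 1600]);


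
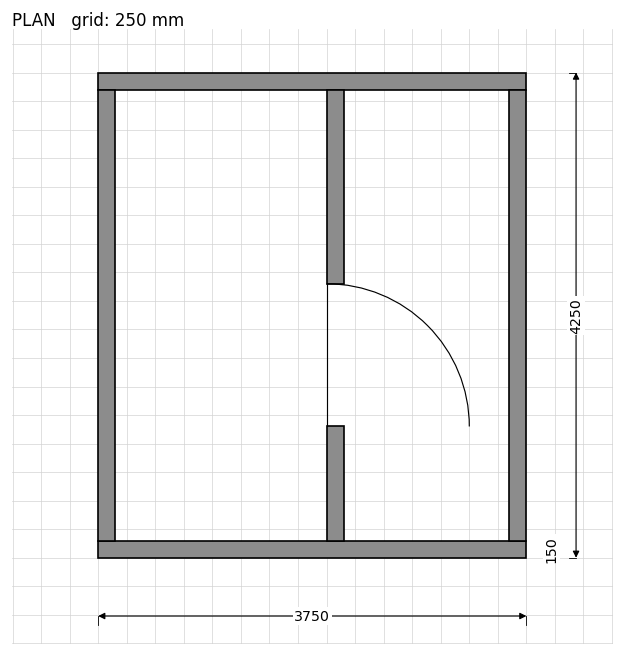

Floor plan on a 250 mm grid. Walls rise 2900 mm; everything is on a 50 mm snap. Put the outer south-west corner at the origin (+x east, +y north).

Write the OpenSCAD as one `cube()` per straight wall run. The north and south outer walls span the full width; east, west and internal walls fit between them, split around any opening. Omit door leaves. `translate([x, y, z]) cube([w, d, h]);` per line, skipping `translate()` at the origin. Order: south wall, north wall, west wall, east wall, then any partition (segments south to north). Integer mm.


cube([3750, 150, 2900]);
translate([0, 4100, 0]) cube([3750, 150, 2900]);
translate([0, 150, 0]) cube([150, 3950, 2900]);
translate([3600, 150, 0]) cube([150, 3950, 2900]);
translate([2000, 150, 0]) cube([150, 1000, 2900]);
translate([2000, 2400, 0]) cube([150, 1700, 2900]);


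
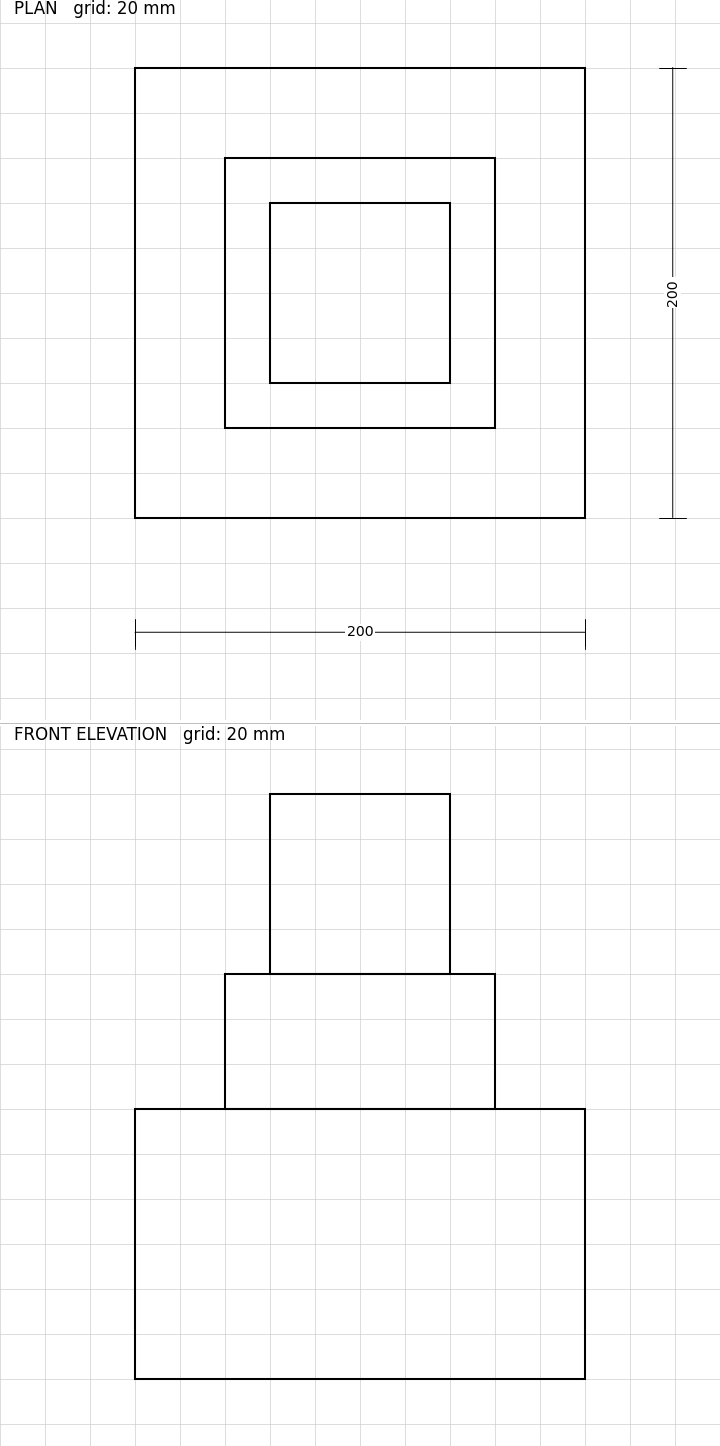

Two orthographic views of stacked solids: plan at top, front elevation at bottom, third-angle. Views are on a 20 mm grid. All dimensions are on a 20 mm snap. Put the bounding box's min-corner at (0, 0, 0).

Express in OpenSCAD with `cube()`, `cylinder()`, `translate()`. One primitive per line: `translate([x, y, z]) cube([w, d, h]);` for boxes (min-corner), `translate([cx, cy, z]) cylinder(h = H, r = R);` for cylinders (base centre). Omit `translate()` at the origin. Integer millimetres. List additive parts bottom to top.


cube([200, 200, 120]);
translate([40, 40, 120]) cube([120, 120, 60]);
translate([60, 60, 180]) cube([80, 80, 80]);
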